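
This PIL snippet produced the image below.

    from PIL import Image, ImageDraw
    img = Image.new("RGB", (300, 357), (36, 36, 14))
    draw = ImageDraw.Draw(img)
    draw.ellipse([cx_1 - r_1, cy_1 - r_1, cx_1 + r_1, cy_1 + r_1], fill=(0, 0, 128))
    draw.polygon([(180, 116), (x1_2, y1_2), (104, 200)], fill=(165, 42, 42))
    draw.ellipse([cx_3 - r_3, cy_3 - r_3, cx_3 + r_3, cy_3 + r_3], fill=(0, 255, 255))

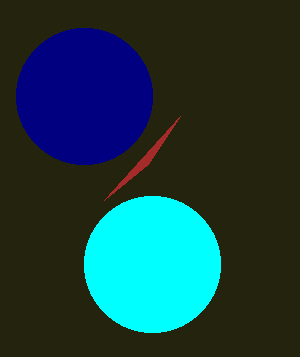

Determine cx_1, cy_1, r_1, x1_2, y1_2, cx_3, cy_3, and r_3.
cx_1 = 84, cy_1 = 96, r_1 = 68, x1_2 = 148, y1_2 = 164, cx_3 = 152, cy_3 = 264, r_3 = 68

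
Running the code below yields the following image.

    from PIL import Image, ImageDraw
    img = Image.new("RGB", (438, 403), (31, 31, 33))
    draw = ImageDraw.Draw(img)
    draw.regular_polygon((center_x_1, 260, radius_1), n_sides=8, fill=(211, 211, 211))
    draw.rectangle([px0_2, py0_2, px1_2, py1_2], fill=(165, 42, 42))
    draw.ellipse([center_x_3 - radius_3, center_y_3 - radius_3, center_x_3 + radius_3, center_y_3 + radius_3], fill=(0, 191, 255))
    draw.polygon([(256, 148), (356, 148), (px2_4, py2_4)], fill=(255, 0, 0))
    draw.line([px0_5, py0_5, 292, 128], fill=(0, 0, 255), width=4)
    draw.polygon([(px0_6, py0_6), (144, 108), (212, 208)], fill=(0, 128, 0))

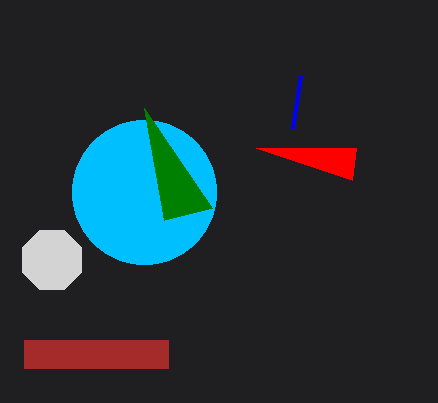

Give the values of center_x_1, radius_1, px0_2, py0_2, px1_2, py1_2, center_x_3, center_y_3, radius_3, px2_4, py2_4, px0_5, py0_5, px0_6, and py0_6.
center_x_1 = 52
radius_1 = 32
px0_2 = 24
py0_2 = 340
px1_2 = 168
py1_2 = 368
center_x_3 = 144
center_y_3 = 192
radius_3 = 72
px2_4 = 352
py2_4 = 180
px0_5 = 300
py0_5 = 76
px0_6 = 164
py0_6 = 220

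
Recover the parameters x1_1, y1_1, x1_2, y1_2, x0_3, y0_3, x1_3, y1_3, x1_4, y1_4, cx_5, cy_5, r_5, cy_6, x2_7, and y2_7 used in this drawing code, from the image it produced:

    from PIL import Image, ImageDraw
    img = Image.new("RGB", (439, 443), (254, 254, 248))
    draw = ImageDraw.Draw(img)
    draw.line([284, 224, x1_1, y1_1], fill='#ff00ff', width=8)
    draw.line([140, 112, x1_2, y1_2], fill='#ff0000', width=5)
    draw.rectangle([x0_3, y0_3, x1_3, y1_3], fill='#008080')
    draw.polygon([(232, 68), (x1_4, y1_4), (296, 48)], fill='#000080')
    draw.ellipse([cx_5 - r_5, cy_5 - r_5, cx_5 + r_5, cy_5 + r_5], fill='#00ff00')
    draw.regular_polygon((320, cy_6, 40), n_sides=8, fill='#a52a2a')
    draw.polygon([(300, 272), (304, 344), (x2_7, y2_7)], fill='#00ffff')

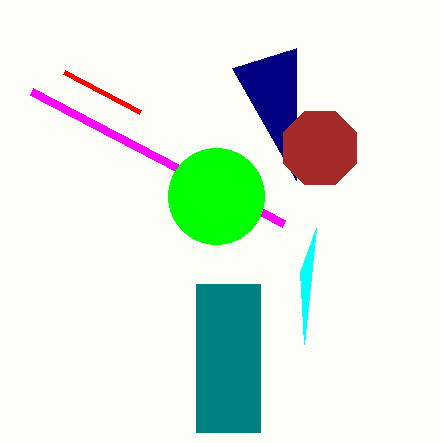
x1_1 = 32
y1_1 = 92
x1_2 = 64
y1_2 = 72
x0_3 = 196
y0_3 = 284
x1_3 = 260
y1_3 = 432
x1_4 = 296
y1_4 = 180
cx_5 = 216
cy_5 = 196
r_5 = 48
cy_6 = 148
x2_7 = 316
y2_7 = 228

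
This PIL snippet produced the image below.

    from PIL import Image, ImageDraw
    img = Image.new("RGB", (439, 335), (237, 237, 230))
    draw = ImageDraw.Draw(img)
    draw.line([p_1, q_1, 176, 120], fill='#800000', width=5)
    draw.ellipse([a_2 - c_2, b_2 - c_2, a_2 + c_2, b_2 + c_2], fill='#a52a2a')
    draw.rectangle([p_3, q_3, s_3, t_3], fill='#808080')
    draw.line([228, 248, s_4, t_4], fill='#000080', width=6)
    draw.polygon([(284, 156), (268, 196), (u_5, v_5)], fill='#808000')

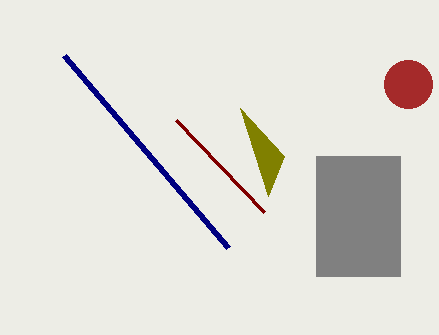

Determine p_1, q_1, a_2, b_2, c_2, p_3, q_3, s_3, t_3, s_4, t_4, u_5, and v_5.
p_1 = 264, q_1 = 212, a_2 = 408, b_2 = 84, c_2 = 24, p_3 = 316, q_3 = 156, s_3 = 400, t_3 = 276, s_4 = 64, t_4 = 56, u_5 = 240, v_5 = 108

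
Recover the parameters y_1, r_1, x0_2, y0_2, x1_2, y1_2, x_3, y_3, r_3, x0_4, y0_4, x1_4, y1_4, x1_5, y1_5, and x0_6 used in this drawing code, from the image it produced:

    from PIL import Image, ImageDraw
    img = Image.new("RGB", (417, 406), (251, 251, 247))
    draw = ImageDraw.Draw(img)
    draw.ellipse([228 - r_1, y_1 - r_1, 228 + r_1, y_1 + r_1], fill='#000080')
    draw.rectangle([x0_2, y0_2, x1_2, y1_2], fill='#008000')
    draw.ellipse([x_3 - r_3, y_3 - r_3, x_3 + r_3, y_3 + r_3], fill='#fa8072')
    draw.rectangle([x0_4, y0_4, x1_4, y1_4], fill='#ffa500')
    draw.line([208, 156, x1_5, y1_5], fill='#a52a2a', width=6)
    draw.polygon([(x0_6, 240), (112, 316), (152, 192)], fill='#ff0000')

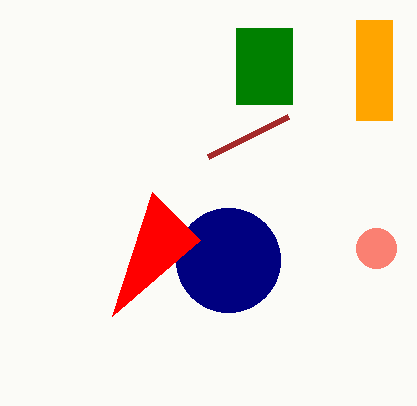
y_1 = 260; r_1 = 52; x0_2 = 236; y0_2 = 28; x1_2 = 292; y1_2 = 104; x_3 = 376; y_3 = 248; r_3 = 20; x0_4 = 356; y0_4 = 20; x1_4 = 392; y1_4 = 120; x1_5 = 288; y1_5 = 116; x0_6 = 200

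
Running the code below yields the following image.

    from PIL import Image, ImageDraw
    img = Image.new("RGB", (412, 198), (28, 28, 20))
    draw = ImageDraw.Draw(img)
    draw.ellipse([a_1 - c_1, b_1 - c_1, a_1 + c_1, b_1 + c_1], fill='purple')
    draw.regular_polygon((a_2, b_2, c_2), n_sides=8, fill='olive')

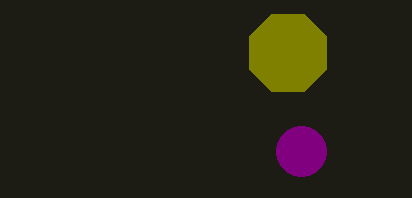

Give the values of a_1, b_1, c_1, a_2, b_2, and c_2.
a_1 = 301
b_1 = 151
c_1 = 25
a_2 = 288
b_2 = 53
c_2 = 42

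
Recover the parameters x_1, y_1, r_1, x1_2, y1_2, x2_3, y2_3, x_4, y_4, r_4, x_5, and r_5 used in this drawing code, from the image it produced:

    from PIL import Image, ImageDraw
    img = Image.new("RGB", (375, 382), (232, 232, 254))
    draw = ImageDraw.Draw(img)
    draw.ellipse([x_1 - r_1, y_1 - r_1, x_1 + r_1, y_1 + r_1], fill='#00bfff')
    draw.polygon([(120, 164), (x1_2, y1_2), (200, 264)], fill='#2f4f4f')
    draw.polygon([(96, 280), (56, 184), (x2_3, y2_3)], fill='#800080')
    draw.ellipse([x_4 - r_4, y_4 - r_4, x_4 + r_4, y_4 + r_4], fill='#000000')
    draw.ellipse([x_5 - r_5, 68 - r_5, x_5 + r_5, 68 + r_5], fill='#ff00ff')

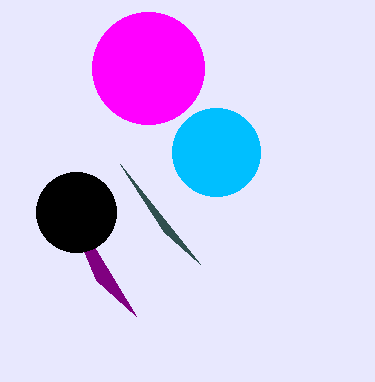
x_1 = 216
y_1 = 152
r_1 = 44
x1_2 = 164
y1_2 = 232
x2_3 = 136
y2_3 = 316
x_4 = 76
y_4 = 212
r_4 = 40
x_5 = 148
r_5 = 56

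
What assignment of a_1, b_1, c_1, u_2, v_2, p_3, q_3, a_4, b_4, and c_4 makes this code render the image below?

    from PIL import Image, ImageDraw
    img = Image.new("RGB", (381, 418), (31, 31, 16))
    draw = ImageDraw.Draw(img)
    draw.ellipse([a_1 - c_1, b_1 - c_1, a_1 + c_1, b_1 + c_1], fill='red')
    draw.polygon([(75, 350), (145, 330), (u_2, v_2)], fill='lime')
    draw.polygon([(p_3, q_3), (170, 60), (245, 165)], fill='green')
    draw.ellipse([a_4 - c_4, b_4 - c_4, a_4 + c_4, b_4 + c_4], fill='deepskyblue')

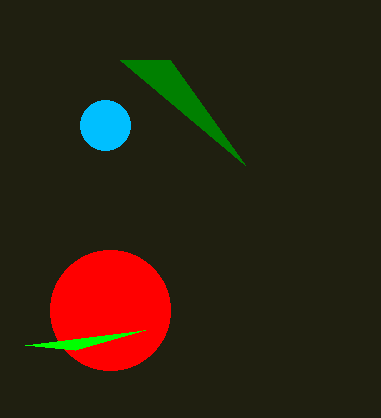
a_1 = 110, b_1 = 310, c_1 = 60, u_2 = 25, v_2 = 345, p_3 = 120, q_3 = 60, a_4 = 105, b_4 = 125, c_4 = 25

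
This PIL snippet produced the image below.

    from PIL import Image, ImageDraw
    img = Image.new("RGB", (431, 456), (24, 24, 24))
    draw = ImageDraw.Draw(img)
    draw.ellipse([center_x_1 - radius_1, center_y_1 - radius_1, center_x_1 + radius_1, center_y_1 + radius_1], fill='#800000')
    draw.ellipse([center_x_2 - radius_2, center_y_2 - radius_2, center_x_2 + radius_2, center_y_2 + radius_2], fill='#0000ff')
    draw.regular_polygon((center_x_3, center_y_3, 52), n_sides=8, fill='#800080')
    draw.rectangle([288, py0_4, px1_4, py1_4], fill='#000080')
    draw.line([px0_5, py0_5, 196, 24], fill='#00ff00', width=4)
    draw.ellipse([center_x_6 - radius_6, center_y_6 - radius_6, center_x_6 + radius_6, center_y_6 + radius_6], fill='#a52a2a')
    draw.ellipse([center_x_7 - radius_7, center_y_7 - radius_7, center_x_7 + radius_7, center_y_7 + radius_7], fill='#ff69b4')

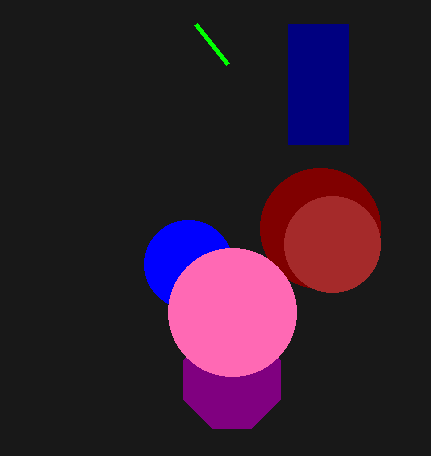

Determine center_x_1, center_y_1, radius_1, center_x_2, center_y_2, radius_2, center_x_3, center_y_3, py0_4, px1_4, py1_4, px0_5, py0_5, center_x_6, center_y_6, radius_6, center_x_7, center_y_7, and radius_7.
center_x_1 = 320, center_y_1 = 228, radius_1 = 60, center_x_2 = 188, center_y_2 = 264, radius_2 = 44, center_x_3 = 232, center_y_3 = 380, py0_4 = 24, px1_4 = 348, py1_4 = 144, px0_5 = 228, py0_5 = 64, center_x_6 = 332, center_y_6 = 244, radius_6 = 48, center_x_7 = 232, center_y_7 = 312, radius_7 = 64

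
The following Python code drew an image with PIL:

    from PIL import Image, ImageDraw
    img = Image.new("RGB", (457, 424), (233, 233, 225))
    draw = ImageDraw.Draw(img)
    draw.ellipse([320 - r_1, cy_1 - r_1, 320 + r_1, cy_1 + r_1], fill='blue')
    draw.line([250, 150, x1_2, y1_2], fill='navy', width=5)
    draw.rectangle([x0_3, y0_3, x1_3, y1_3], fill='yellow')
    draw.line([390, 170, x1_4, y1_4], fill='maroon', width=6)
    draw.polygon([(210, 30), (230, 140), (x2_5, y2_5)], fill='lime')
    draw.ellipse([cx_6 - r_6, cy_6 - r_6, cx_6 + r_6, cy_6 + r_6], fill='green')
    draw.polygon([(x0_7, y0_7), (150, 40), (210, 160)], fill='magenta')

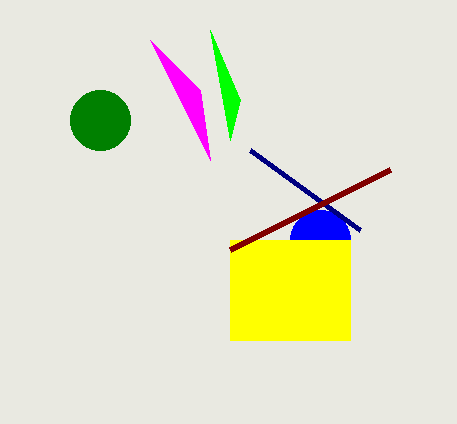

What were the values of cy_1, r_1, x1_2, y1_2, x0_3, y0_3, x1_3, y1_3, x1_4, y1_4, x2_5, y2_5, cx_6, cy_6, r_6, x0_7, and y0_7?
cy_1 = 240, r_1 = 30, x1_2 = 360, y1_2 = 230, x0_3 = 230, y0_3 = 240, x1_3 = 350, y1_3 = 340, x1_4 = 230, y1_4 = 250, x2_5 = 240, y2_5 = 100, cx_6 = 100, cy_6 = 120, r_6 = 30, x0_7 = 200, y0_7 = 90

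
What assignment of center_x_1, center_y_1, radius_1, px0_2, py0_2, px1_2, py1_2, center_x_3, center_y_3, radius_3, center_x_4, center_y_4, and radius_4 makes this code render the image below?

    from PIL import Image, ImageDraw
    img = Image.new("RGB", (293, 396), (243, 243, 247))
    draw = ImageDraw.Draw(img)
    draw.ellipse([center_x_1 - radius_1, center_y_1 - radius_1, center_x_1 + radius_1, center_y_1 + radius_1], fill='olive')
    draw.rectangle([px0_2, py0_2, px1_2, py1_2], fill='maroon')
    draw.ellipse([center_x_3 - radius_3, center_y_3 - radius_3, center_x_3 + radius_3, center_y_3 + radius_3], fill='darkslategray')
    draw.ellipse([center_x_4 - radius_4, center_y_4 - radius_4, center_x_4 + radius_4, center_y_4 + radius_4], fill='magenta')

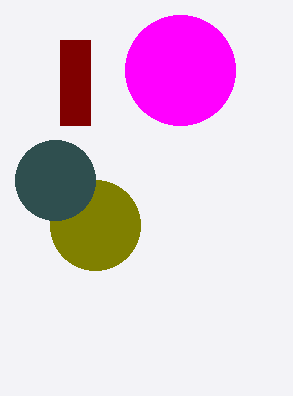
center_x_1 = 95
center_y_1 = 225
radius_1 = 45
px0_2 = 60
py0_2 = 40
px1_2 = 90
py1_2 = 125
center_x_3 = 55
center_y_3 = 180
radius_3 = 40
center_x_4 = 180
center_y_4 = 70
radius_4 = 55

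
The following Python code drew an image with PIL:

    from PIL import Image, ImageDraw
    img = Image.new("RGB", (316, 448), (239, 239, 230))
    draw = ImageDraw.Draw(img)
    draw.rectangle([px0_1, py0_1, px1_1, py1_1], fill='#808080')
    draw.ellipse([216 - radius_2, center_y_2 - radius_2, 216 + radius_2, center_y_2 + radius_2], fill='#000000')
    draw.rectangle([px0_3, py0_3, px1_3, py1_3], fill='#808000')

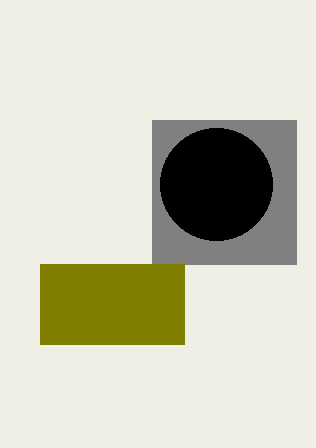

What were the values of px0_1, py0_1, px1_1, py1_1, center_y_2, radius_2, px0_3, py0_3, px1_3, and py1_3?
px0_1 = 152
py0_1 = 120
px1_1 = 296
py1_1 = 264
center_y_2 = 184
radius_2 = 56
px0_3 = 40
py0_3 = 264
px1_3 = 184
py1_3 = 344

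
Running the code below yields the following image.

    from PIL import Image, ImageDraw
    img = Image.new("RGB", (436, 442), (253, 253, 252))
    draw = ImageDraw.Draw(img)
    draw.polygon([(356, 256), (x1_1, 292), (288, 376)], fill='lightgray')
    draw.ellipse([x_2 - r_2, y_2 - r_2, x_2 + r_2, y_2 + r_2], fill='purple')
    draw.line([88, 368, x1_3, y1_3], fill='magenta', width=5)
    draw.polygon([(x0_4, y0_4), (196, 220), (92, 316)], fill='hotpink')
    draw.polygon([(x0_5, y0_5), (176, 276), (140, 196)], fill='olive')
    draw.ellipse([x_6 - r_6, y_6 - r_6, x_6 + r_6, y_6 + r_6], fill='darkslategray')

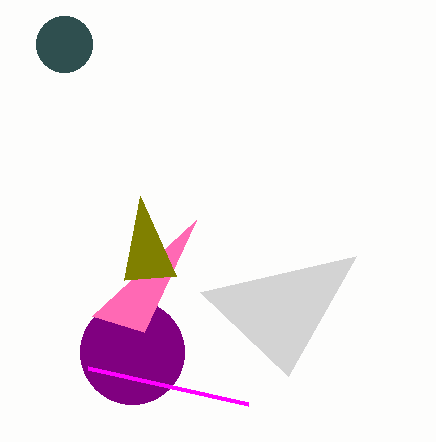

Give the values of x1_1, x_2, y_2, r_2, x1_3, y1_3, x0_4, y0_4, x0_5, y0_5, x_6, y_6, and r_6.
x1_1 = 200; x_2 = 132; y_2 = 352; r_2 = 52; x1_3 = 248; y1_3 = 404; x0_4 = 144; y0_4 = 332; x0_5 = 124; y0_5 = 280; x_6 = 64; y_6 = 44; r_6 = 28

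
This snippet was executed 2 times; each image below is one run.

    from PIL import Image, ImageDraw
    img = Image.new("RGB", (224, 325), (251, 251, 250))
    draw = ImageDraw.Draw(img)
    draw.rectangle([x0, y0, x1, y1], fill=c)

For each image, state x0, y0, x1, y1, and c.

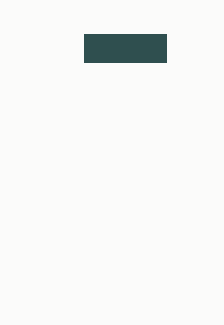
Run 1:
x0 = 84, y0 = 34, x1 = 166, y1 = 62, c = 'darkslategray'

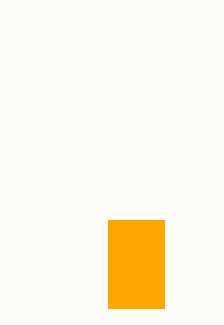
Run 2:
x0 = 108
y0 = 220
x1 = 164
y1 = 308
c = 'orange'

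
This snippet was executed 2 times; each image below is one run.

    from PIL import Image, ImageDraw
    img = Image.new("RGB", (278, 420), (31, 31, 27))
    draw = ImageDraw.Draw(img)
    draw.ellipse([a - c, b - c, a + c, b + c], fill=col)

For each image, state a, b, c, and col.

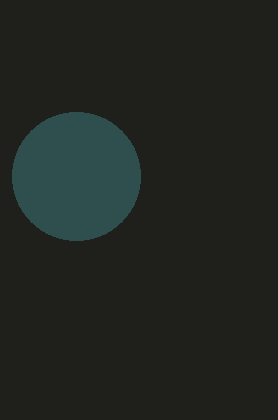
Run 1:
a = 76
b = 176
c = 64
col = 'darkslategray'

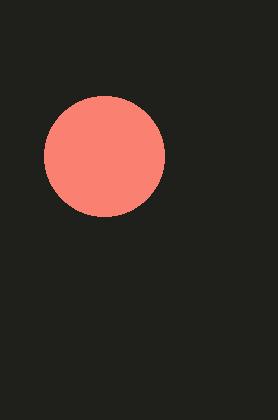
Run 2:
a = 104
b = 156
c = 60
col = 'salmon'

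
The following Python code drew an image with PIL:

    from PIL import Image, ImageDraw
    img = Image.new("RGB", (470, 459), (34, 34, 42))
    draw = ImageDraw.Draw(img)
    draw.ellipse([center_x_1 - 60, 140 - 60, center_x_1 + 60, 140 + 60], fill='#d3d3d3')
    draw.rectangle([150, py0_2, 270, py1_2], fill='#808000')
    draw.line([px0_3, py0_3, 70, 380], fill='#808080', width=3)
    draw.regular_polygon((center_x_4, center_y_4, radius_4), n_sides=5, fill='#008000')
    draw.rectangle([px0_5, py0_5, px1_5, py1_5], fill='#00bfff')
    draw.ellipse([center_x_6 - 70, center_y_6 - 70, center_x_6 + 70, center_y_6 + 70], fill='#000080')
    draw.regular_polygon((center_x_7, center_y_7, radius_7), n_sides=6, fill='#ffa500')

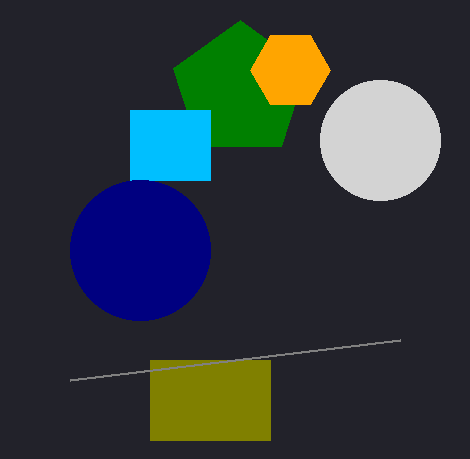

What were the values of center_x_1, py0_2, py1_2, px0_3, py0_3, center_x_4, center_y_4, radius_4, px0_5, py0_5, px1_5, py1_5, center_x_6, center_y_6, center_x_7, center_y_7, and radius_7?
center_x_1 = 380; py0_2 = 360; py1_2 = 440; px0_3 = 400; py0_3 = 340; center_x_4 = 240; center_y_4 = 90; radius_4 = 70; px0_5 = 130; py0_5 = 110; px1_5 = 210; py1_5 = 180; center_x_6 = 140; center_y_6 = 250; center_x_7 = 290; center_y_7 = 70; radius_7 = 40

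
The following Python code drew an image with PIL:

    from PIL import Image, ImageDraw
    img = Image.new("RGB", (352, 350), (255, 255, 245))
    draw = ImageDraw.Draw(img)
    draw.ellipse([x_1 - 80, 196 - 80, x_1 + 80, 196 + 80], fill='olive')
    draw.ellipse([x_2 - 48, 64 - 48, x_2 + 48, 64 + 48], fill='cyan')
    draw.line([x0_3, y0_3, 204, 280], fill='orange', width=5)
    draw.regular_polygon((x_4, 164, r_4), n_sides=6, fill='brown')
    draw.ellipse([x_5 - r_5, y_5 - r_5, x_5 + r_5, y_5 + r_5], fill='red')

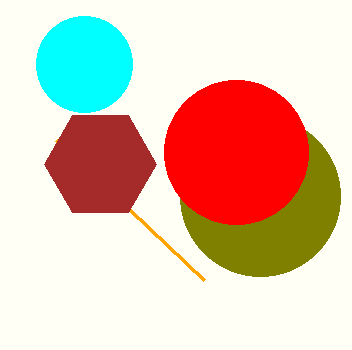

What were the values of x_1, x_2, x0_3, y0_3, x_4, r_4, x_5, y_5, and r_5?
x_1 = 260; x_2 = 84; x0_3 = 56; y0_3 = 140; x_4 = 100; r_4 = 56; x_5 = 236; y_5 = 152; r_5 = 72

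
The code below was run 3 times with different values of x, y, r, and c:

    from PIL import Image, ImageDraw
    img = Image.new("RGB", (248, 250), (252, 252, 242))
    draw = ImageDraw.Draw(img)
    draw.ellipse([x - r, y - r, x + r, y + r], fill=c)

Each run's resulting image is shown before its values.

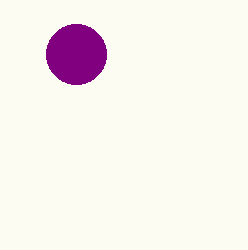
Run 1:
x = 76; y = 54; r = 30; c = 'purple'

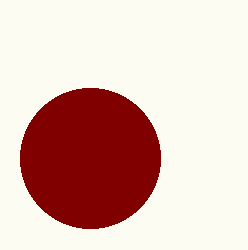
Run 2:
x = 90; y = 158; r = 70; c = 'maroon'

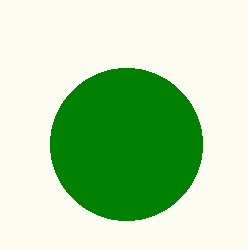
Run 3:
x = 126, y = 144, r = 76, c = 'green'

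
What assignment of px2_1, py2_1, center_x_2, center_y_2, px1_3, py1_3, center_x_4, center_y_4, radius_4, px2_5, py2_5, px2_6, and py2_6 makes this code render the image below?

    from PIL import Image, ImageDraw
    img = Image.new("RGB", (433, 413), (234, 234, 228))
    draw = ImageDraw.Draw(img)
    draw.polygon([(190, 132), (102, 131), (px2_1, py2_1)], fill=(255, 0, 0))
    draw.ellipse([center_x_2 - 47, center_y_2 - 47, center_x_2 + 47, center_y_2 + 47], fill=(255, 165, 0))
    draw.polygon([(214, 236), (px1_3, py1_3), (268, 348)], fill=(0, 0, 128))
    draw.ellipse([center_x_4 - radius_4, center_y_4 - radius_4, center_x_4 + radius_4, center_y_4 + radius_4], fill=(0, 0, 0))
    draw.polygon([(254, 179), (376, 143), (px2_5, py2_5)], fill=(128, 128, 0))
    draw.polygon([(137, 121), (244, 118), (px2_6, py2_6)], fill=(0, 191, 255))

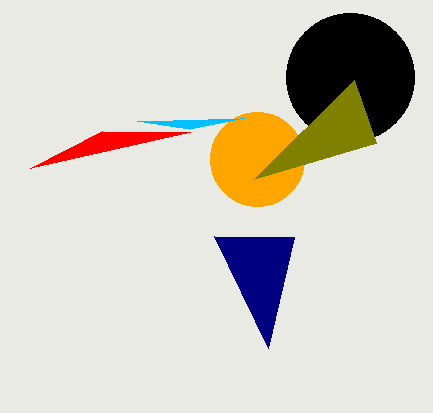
px2_1 = 30, py2_1 = 168, center_x_2 = 257, center_y_2 = 159, px1_3 = 294, py1_3 = 237, center_x_4 = 350, center_y_4 = 77, radius_4 = 64, px2_5 = 354, py2_5 = 80, px2_6 = 189, py2_6 = 129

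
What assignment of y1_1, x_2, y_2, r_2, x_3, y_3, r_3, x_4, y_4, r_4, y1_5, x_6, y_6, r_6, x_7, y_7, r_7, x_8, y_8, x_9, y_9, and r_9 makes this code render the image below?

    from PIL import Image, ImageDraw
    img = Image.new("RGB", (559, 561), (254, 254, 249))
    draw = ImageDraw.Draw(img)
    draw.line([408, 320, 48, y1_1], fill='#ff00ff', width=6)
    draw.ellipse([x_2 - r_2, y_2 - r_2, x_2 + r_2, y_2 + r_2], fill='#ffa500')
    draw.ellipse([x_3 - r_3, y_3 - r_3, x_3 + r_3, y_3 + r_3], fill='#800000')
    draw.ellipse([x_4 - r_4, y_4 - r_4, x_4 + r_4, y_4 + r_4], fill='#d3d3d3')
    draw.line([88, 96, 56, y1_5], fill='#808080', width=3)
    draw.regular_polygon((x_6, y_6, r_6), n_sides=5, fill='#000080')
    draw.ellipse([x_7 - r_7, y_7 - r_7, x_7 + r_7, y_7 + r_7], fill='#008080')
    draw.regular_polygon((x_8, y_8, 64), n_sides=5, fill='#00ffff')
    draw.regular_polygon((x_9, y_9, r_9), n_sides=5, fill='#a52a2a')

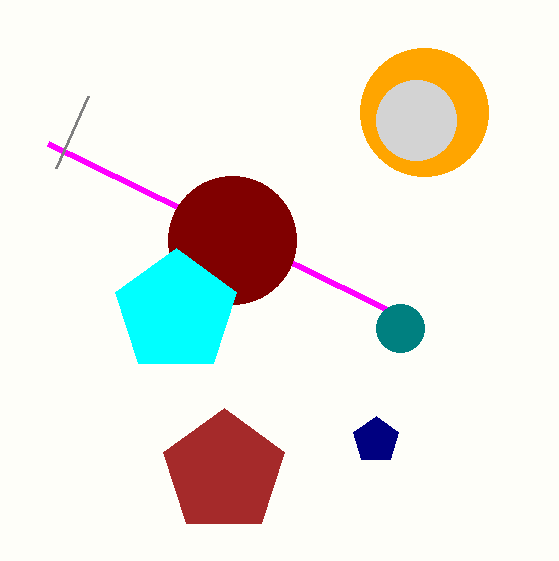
y1_1 = 144, x_2 = 424, y_2 = 112, r_2 = 64, x_3 = 232, y_3 = 240, r_3 = 64, x_4 = 416, y_4 = 120, r_4 = 40, y1_5 = 168, x_6 = 376, y_6 = 440, r_6 = 24, x_7 = 400, y_7 = 328, r_7 = 24, x_8 = 176, y_8 = 312, x_9 = 224, y_9 = 472, r_9 = 64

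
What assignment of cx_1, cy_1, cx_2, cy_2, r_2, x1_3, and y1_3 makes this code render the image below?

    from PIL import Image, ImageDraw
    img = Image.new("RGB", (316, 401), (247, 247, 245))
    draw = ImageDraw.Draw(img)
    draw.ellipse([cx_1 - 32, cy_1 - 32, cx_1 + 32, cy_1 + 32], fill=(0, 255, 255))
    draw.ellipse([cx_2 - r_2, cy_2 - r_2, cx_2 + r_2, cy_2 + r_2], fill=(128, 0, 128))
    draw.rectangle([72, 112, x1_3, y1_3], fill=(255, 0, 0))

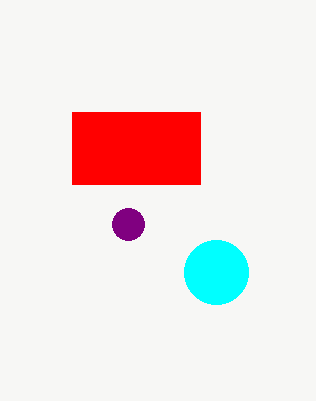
cx_1 = 216; cy_1 = 272; cx_2 = 128; cy_2 = 224; r_2 = 16; x1_3 = 200; y1_3 = 184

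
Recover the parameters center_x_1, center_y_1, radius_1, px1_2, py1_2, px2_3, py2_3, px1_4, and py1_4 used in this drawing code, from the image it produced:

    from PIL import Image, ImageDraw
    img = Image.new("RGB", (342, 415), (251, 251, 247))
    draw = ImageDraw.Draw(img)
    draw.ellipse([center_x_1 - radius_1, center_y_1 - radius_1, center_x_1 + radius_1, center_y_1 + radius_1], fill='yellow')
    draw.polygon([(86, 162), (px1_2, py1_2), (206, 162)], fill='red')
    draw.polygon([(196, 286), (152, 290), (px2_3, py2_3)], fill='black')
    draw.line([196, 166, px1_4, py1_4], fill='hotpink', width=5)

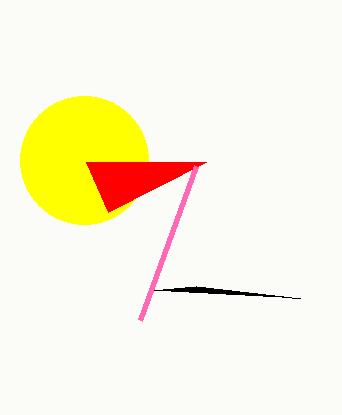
center_x_1 = 84, center_y_1 = 160, radius_1 = 64, px1_2 = 108, py1_2 = 212, px2_3 = 300, py2_3 = 298, px1_4 = 140, py1_4 = 320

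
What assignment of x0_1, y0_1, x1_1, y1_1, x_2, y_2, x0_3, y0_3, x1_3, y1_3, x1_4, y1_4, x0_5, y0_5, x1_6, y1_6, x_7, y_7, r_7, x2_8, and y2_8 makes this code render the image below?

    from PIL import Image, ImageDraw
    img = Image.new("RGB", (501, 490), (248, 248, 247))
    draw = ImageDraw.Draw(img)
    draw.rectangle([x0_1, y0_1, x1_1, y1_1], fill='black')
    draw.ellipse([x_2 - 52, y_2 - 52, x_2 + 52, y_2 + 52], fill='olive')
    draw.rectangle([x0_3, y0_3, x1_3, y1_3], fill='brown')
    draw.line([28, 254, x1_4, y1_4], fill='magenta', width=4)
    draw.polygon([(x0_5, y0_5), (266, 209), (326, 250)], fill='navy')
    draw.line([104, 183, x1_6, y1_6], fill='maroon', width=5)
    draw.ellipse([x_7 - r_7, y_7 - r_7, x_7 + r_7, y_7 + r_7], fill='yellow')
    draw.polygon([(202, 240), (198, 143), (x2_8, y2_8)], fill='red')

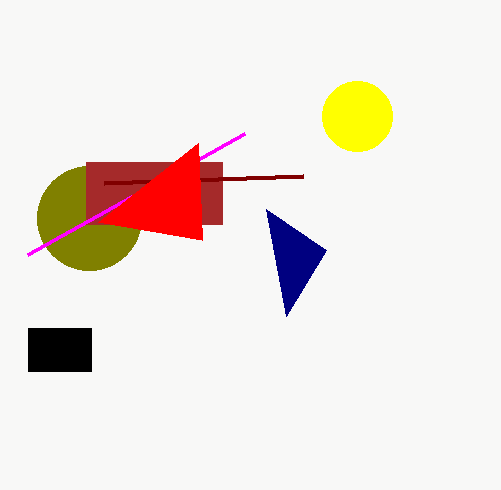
x0_1 = 28; y0_1 = 328; x1_1 = 91; y1_1 = 371; x_2 = 89; y_2 = 218; x0_3 = 86; y0_3 = 162; x1_3 = 222; y1_3 = 224; x1_4 = 245; y1_4 = 133; x0_5 = 286; y0_5 = 316; x1_6 = 303; y1_6 = 176; x_7 = 357; y_7 = 116; r_7 = 35; x2_8 = 98; y2_8 = 222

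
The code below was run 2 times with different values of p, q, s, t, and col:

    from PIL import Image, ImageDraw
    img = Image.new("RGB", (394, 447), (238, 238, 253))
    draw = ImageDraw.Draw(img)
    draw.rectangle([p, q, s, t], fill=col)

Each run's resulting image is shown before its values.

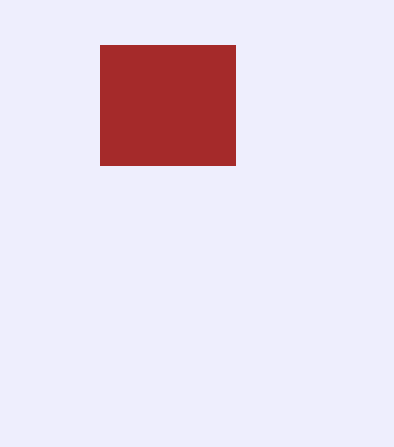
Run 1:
p = 100; q = 45; s = 235; t = 165; col = 'brown'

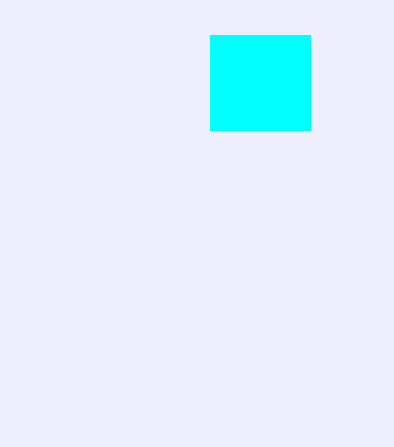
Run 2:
p = 210
q = 35
s = 310
t = 130
col = 'cyan'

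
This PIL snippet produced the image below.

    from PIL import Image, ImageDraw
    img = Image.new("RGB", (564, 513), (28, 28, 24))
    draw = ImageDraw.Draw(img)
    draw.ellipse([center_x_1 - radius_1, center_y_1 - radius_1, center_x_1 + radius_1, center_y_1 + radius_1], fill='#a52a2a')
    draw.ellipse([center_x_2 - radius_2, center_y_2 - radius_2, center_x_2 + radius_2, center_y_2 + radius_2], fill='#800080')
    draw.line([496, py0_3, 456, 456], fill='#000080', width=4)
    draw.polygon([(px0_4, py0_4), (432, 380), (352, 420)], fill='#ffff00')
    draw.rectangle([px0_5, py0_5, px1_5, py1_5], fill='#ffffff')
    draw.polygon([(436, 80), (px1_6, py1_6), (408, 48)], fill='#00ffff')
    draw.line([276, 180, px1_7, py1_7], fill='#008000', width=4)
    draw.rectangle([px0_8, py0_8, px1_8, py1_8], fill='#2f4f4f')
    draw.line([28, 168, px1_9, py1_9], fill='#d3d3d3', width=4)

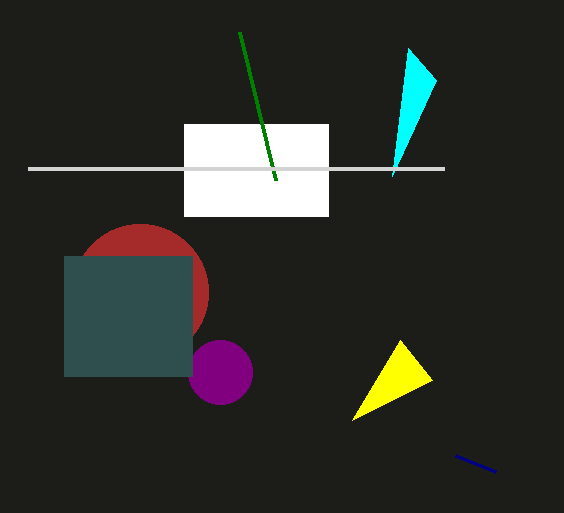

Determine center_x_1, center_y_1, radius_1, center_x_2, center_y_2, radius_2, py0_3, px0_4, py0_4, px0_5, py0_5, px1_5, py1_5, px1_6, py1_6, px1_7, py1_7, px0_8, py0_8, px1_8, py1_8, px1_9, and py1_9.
center_x_1 = 140; center_y_1 = 292; radius_1 = 68; center_x_2 = 220; center_y_2 = 372; radius_2 = 32; py0_3 = 472; px0_4 = 400; py0_4 = 340; px0_5 = 184; py0_5 = 124; px1_5 = 328; py1_5 = 216; px1_6 = 392; py1_6 = 176; px1_7 = 240; py1_7 = 32; px0_8 = 64; py0_8 = 256; px1_8 = 192; py1_8 = 376; px1_9 = 444; py1_9 = 168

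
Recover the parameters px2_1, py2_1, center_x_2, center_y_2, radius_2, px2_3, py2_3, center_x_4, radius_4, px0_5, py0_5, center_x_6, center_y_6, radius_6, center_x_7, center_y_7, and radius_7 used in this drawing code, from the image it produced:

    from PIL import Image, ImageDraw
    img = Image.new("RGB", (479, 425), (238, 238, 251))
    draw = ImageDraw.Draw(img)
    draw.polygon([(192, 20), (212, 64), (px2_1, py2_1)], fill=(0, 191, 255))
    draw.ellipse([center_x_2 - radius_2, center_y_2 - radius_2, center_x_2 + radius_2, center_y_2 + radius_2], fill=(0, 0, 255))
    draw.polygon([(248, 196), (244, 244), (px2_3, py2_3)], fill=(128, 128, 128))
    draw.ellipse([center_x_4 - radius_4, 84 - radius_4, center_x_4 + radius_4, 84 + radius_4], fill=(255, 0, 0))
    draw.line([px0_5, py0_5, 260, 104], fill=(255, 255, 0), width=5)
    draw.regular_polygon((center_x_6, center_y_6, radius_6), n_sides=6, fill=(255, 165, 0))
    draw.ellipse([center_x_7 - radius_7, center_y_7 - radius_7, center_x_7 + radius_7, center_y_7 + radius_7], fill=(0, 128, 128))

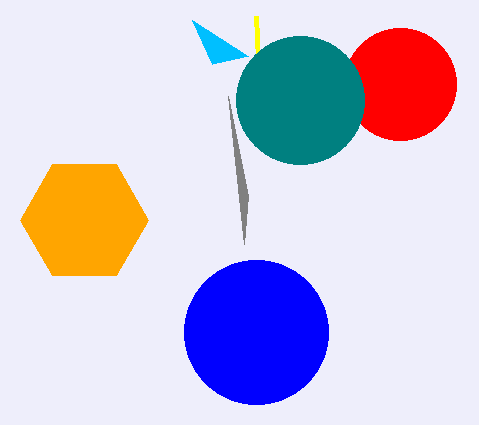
px2_1 = 248, py2_1 = 56, center_x_2 = 256, center_y_2 = 332, radius_2 = 72, px2_3 = 228, py2_3 = 96, center_x_4 = 400, radius_4 = 56, px0_5 = 256, py0_5 = 16, center_x_6 = 84, center_y_6 = 220, radius_6 = 64, center_x_7 = 300, center_y_7 = 100, radius_7 = 64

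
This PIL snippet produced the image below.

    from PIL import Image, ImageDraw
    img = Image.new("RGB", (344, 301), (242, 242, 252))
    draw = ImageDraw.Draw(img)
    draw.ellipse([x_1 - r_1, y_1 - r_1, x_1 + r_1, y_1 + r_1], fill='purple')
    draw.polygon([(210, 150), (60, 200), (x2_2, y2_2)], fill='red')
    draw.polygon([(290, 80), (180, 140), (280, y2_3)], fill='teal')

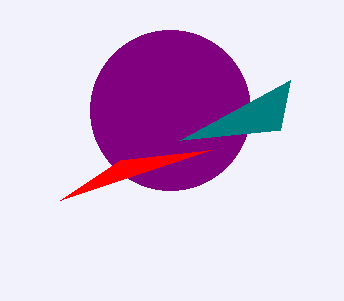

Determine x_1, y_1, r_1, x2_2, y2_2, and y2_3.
x_1 = 170
y_1 = 110
r_1 = 80
x2_2 = 120
y2_2 = 160
y2_3 = 130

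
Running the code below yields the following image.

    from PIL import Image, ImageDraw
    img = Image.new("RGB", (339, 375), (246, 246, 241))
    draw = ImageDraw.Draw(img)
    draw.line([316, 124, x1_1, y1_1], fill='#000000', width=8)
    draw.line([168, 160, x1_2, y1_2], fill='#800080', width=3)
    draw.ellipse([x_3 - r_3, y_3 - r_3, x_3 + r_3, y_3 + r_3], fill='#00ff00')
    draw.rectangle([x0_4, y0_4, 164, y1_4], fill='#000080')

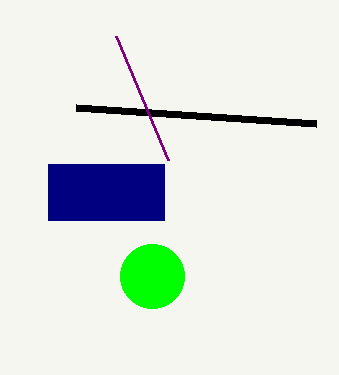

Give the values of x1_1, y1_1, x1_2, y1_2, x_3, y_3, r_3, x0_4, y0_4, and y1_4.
x1_1 = 76
y1_1 = 108
x1_2 = 116
y1_2 = 36
x_3 = 152
y_3 = 276
r_3 = 32
x0_4 = 48
y0_4 = 164
y1_4 = 220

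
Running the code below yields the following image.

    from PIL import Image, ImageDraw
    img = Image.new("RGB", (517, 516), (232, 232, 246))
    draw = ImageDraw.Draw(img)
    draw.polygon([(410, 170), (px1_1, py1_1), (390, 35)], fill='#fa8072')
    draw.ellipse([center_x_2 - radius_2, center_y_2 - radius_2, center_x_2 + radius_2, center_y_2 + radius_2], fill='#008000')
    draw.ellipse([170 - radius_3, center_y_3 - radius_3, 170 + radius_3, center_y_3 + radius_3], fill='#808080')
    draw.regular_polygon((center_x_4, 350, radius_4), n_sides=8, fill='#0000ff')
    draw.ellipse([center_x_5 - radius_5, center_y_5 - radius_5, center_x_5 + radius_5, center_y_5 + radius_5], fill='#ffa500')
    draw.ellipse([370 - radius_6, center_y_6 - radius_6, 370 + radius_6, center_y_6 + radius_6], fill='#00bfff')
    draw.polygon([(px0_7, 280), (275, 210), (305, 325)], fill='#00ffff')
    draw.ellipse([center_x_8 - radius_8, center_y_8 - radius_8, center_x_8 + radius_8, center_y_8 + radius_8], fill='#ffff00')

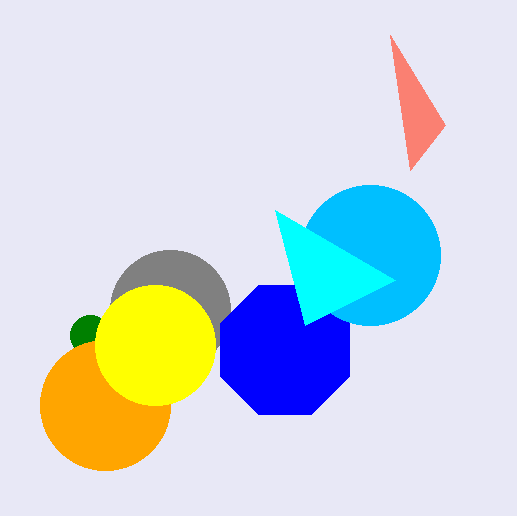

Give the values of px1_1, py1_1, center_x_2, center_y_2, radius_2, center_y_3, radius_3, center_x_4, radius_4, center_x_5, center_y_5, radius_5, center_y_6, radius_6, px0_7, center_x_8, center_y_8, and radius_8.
px1_1 = 445, py1_1 = 125, center_x_2 = 90, center_y_2 = 335, radius_2 = 20, center_y_3 = 310, radius_3 = 60, center_x_4 = 285, radius_4 = 70, center_x_5 = 105, center_y_5 = 405, radius_5 = 65, center_y_6 = 255, radius_6 = 70, px0_7 = 395, center_x_8 = 155, center_y_8 = 345, radius_8 = 60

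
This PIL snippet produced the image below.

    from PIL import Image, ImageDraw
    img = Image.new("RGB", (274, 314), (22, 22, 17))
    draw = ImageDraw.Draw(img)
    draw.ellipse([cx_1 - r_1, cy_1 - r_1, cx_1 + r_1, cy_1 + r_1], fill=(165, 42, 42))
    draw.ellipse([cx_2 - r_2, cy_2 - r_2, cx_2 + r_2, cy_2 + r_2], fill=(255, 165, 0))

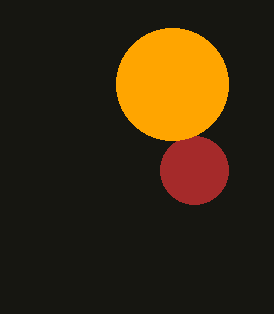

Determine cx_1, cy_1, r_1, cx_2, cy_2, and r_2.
cx_1 = 194
cy_1 = 170
r_1 = 34
cx_2 = 172
cy_2 = 84
r_2 = 56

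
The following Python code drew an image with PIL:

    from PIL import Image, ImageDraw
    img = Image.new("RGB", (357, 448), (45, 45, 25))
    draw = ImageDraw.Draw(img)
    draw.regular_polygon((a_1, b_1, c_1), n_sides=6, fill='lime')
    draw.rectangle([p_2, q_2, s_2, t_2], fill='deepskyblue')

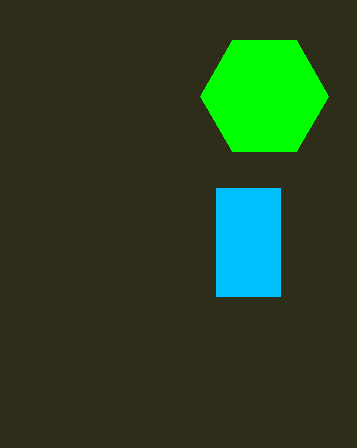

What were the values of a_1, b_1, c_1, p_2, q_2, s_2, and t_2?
a_1 = 264; b_1 = 96; c_1 = 64; p_2 = 216; q_2 = 188; s_2 = 280; t_2 = 296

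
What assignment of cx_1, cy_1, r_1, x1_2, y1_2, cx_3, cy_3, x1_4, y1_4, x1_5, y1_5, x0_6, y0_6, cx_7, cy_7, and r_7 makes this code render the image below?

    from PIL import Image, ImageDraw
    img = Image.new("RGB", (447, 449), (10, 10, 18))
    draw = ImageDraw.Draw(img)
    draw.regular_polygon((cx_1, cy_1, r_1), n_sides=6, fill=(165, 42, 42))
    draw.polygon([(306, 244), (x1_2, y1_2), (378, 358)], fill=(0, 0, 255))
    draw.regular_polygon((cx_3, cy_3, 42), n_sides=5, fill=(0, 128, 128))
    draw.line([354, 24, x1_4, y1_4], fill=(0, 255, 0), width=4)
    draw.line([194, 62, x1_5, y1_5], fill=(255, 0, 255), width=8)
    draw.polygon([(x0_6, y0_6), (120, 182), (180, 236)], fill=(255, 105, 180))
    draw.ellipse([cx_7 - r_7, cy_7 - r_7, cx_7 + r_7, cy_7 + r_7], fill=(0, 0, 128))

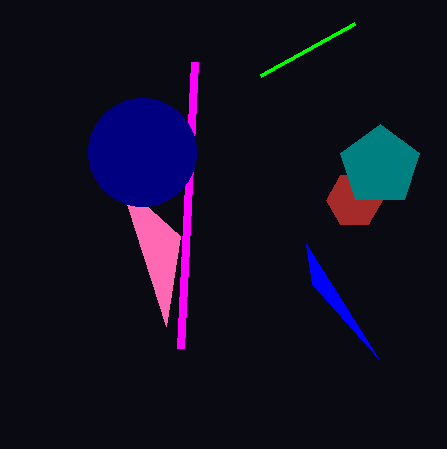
cx_1 = 354, cy_1 = 200, r_1 = 28, x1_2 = 312, y1_2 = 284, cx_3 = 380, cy_3 = 166, x1_4 = 260, y1_4 = 76, x1_5 = 180, y1_5 = 348, x0_6 = 166, y0_6 = 326, cx_7 = 142, cy_7 = 152, r_7 = 54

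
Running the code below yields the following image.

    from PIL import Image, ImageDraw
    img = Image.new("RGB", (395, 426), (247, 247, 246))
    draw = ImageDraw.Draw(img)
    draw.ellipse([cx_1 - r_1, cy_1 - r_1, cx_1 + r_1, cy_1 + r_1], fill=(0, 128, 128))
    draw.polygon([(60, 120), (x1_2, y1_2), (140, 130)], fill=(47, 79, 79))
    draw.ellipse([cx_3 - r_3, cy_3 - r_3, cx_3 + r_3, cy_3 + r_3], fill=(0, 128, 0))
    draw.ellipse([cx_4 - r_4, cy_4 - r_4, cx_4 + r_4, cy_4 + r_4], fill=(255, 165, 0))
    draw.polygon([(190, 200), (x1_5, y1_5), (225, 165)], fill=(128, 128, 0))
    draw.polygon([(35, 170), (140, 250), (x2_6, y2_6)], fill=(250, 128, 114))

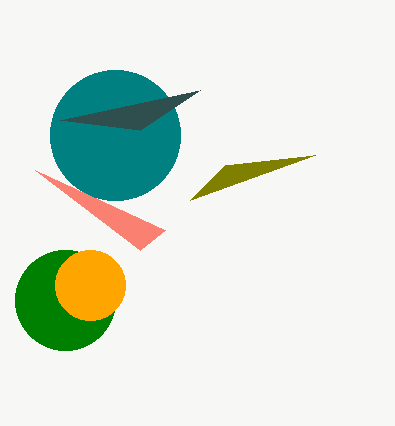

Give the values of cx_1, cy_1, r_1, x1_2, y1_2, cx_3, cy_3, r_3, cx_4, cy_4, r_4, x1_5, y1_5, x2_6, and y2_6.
cx_1 = 115; cy_1 = 135; r_1 = 65; x1_2 = 200; y1_2 = 90; cx_3 = 65; cy_3 = 300; r_3 = 50; cx_4 = 90; cy_4 = 285; r_4 = 35; x1_5 = 315; y1_5 = 155; x2_6 = 165; y2_6 = 230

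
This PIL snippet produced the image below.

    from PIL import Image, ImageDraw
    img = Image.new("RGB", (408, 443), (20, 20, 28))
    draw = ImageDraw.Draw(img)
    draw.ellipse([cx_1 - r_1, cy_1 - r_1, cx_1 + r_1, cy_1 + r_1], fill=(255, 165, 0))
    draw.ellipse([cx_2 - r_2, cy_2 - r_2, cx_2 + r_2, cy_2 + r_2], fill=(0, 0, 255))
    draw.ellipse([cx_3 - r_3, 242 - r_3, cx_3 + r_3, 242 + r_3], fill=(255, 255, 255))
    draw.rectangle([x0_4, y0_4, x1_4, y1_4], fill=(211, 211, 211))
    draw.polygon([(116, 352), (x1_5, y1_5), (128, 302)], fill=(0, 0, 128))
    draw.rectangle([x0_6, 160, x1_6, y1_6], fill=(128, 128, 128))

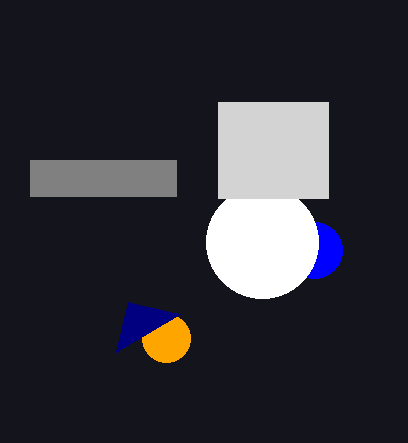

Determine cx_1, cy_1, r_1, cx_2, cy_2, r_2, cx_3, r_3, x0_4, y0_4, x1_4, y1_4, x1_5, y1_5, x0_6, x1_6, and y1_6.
cx_1 = 166; cy_1 = 338; r_1 = 24; cx_2 = 314; cy_2 = 250; r_2 = 28; cx_3 = 262; r_3 = 56; x0_4 = 218; y0_4 = 102; x1_4 = 328; y1_4 = 198; x1_5 = 180; y1_5 = 314; x0_6 = 30; x1_6 = 176; y1_6 = 196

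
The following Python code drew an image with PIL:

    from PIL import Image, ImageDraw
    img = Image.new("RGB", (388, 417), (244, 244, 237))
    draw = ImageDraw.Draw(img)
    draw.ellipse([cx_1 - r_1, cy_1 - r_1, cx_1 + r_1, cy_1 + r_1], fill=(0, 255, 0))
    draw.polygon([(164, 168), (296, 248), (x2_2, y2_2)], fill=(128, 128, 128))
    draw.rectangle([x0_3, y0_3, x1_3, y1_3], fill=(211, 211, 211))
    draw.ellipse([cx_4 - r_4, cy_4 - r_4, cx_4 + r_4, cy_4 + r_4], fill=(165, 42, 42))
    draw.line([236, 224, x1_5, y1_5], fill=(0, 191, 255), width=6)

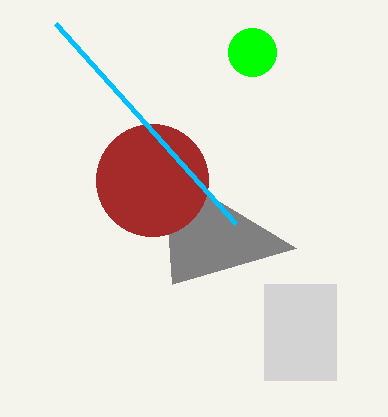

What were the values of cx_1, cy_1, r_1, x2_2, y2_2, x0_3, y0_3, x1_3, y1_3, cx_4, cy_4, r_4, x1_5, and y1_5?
cx_1 = 252
cy_1 = 52
r_1 = 24
x2_2 = 172
y2_2 = 284
x0_3 = 264
y0_3 = 284
x1_3 = 336
y1_3 = 380
cx_4 = 152
cy_4 = 180
r_4 = 56
x1_5 = 56
y1_5 = 24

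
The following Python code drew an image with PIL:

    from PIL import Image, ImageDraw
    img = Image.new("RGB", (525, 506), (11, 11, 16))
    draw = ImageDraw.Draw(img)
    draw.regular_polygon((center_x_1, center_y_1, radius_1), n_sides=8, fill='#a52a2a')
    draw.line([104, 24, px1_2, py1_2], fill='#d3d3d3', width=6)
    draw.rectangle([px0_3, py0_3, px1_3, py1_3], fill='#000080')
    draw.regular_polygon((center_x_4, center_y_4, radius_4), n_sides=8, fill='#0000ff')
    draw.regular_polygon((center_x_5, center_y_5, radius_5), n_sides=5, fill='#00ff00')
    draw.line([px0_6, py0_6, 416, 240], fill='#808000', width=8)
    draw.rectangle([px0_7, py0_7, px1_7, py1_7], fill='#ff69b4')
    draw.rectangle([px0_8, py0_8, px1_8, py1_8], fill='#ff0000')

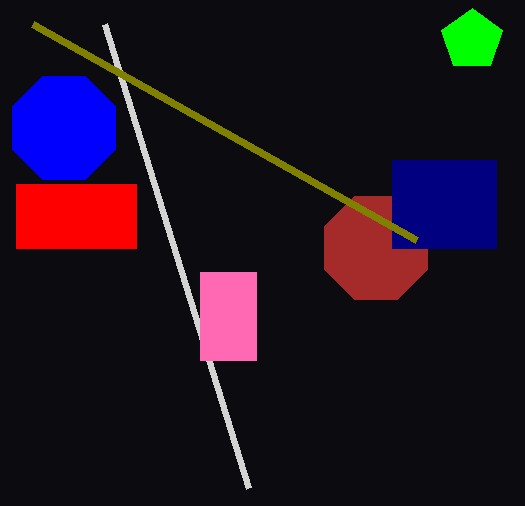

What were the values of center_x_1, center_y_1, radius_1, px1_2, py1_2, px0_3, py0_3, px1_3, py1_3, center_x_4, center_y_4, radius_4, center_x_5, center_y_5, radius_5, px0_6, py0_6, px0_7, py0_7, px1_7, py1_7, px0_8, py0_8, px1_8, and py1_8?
center_x_1 = 376; center_y_1 = 248; radius_1 = 56; px1_2 = 248; py1_2 = 488; px0_3 = 392; py0_3 = 160; px1_3 = 496; py1_3 = 248; center_x_4 = 64; center_y_4 = 128; radius_4 = 56; center_x_5 = 472; center_y_5 = 40; radius_5 = 32; px0_6 = 32; py0_6 = 24; px0_7 = 200; py0_7 = 272; px1_7 = 256; py1_7 = 360; px0_8 = 16; py0_8 = 184; px1_8 = 136; py1_8 = 248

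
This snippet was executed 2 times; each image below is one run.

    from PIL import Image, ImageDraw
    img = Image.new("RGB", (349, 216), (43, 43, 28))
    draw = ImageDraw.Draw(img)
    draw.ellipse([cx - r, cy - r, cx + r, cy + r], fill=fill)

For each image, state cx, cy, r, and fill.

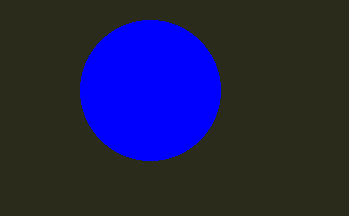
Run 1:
cx = 150; cy = 90; r = 70; fill = 'blue'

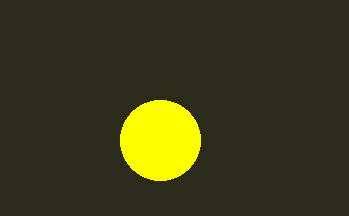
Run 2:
cx = 160
cy = 140
r = 40
fill = 'yellow'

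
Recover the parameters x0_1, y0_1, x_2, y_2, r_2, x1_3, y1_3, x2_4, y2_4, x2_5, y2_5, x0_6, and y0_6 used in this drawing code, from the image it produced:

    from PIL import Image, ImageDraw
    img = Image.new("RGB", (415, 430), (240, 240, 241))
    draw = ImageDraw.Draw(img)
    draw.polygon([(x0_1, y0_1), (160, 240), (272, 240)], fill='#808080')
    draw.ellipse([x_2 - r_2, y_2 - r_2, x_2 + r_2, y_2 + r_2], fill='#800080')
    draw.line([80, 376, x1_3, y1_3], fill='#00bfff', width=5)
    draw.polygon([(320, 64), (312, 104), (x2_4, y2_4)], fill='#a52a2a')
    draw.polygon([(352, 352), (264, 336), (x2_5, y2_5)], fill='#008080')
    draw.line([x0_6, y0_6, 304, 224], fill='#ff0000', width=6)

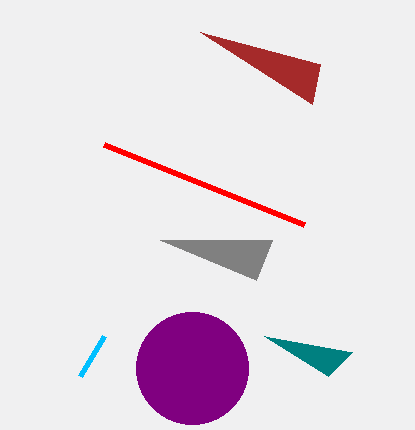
x0_1 = 256, y0_1 = 280, x_2 = 192, y_2 = 368, r_2 = 56, x1_3 = 104, y1_3 = 336, x2_4 = 200, y2_4 = 32, x2_5 = 328, y2_5 = 376, x0_6 = 104, y0_6 = 144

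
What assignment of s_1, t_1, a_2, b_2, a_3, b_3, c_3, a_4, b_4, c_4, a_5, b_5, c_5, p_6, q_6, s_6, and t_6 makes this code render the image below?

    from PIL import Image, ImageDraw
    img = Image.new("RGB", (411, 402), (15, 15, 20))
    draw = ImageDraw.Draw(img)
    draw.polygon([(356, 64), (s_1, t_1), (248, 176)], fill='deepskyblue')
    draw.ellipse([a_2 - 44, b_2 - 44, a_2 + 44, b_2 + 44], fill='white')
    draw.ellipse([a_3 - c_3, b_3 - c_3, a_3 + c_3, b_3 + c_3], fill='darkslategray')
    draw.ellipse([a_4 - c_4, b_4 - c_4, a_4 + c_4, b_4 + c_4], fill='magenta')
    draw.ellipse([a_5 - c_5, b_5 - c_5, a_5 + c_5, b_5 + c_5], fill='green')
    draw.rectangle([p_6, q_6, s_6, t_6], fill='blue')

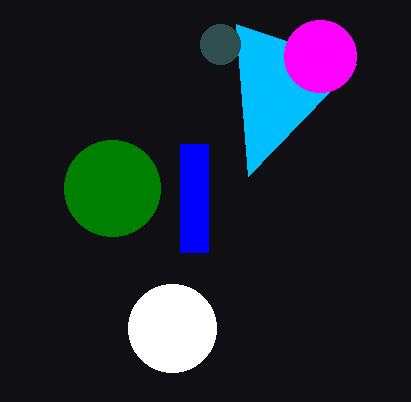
s_1 = 236
t_1 = 24
a_2 = 172
b_2 = 328
a_3 = 220
b_3 = 44
c_3 = 20
a_4 = 320
b_4 = 56
c_4 = 36
a_5 = 112
b_5 = 188
c_5 = 48
p_6 = 180
q_6 = 144
s_6 = 208
t_6 = 252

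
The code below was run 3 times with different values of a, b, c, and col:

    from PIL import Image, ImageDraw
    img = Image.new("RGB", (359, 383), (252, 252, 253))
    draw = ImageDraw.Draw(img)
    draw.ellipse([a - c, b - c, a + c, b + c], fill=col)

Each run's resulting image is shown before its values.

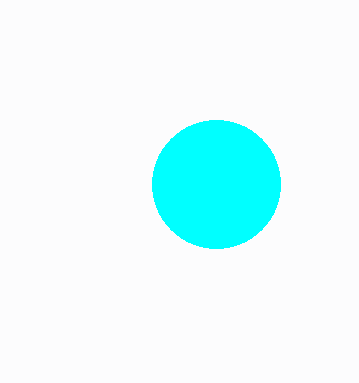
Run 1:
a = 216, b = 184, c = 64, col = 'cyan'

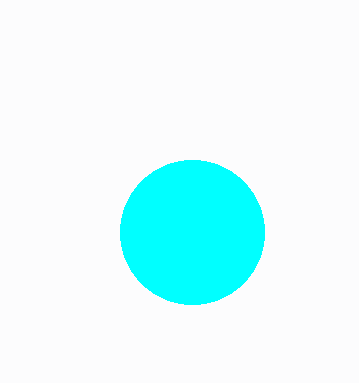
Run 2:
a = 192
b = 232
c = 72
col = 'cyan'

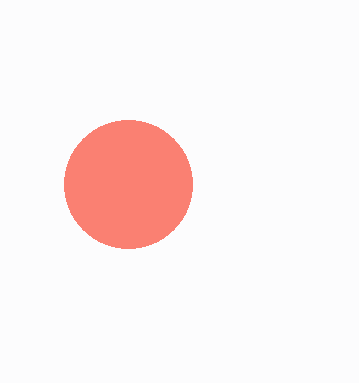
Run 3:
a = 128; b = 184; c = 64; col = 'salmon'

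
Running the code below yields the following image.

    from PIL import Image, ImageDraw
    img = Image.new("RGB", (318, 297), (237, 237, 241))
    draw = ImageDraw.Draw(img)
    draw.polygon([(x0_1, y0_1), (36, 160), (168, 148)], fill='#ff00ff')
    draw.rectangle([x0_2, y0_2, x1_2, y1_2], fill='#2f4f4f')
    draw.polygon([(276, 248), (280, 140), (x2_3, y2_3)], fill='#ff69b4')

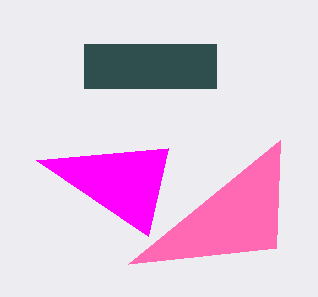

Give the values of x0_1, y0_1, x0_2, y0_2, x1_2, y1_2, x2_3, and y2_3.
x0_1 = 148, y0_1 = 236, x0_2 = 84, y0_2 = 44, x1_2 = 216, y1_2 = 88, x2_3 = 128, y2_3 = 264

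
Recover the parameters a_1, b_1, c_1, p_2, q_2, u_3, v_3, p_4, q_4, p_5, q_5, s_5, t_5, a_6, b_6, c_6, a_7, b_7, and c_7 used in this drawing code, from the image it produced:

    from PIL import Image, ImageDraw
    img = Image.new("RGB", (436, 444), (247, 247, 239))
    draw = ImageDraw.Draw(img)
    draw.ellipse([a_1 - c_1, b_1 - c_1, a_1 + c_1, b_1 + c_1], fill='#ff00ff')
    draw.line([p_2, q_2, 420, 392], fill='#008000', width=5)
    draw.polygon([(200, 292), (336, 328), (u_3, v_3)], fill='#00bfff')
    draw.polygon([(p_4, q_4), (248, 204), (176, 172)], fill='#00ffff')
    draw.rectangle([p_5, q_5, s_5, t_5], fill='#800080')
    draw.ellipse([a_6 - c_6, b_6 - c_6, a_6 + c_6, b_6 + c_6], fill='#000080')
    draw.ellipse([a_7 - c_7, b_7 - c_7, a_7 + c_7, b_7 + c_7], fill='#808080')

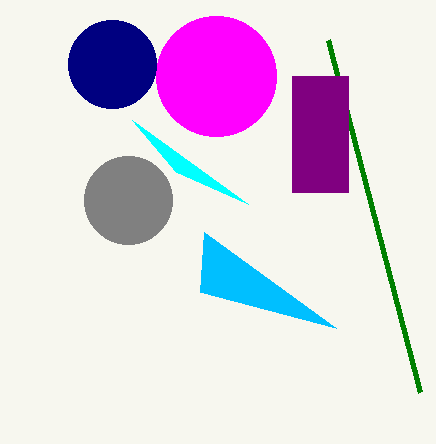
a_1 = 216; b_1 = 76; c_1 = 60; p_2 = 328; q_2 = 40; u_3 = 204; v_3 = 232; p_4 = 132; q_4 = 120; p_5 = 292; q_5 = 76; s_5 = 348; t_5 = 192; a_6 = 112; b_6 = 64; c_6 = 44; a_7 = 128; b_7 = 200; c_7 = 44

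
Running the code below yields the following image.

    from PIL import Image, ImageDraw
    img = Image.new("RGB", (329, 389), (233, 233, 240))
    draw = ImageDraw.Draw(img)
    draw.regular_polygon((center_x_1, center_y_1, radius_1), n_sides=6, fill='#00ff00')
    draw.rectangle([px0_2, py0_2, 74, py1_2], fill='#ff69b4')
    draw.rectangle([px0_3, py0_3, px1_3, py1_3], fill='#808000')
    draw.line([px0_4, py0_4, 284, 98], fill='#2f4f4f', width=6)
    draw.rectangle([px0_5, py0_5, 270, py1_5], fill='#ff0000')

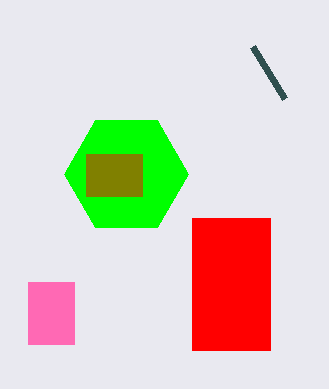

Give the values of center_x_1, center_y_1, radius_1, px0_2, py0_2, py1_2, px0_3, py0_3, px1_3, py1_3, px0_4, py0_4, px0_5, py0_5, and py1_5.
center_x_1 = 126, center_y_1 = 174, radius_1 = 62, px0_2 = 28, py0_2 = 282, py1_2 = 344, px0_3 = 86, py0_3 = 154, px1_3 = 142, py1_3 = 196, px0_4 = 252, py0_4 = 46, px0_5 = 192, py0_5 = 218, py1_5 = 350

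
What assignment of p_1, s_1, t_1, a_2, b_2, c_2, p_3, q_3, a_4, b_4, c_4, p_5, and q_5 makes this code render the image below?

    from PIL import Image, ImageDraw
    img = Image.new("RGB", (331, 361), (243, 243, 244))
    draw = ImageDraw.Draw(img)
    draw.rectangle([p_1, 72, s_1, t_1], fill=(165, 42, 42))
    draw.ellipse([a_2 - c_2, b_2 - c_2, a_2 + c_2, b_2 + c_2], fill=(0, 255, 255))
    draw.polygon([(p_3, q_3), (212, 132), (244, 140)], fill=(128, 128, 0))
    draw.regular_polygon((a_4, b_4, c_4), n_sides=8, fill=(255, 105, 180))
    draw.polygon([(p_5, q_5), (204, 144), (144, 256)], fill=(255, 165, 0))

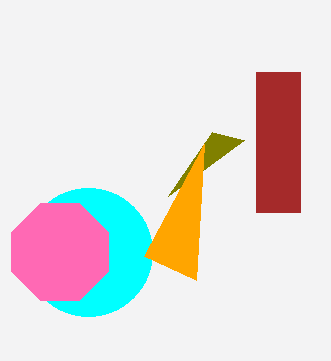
p_1 = 256; s_1 = 300; t_1 = 212; a_2 = 88; b_2 = 252; c_2 = 64; p_3 = 168; q_3 = 196; a_4 = 60; b_4 = 252; c_4 = 52; p_5 = 196; q_5 = 280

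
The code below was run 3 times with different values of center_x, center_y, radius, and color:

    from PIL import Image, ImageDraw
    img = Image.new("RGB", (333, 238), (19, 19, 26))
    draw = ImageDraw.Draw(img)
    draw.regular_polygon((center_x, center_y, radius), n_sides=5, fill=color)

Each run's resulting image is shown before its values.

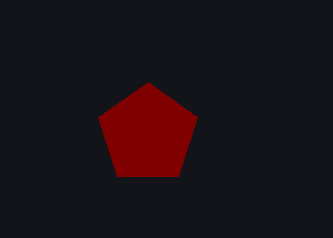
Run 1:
center_x = 148
center_y = 134
radius = 52
color = 'maroon'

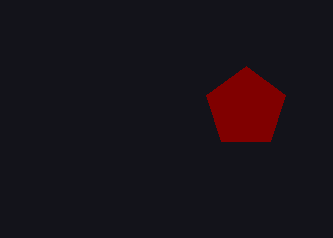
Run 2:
center_x = 246, center_y = 108, radius = 42, color = 'maroon'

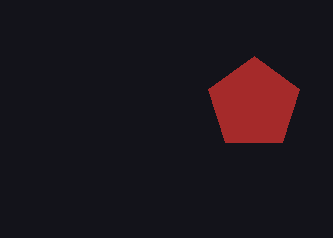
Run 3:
center_x = 254; center_y = 104; radius = 48; color = 'brown'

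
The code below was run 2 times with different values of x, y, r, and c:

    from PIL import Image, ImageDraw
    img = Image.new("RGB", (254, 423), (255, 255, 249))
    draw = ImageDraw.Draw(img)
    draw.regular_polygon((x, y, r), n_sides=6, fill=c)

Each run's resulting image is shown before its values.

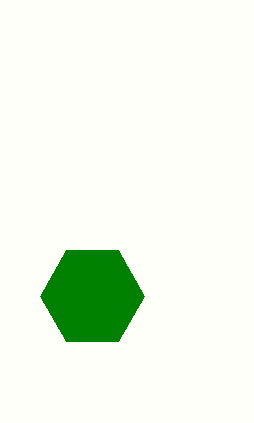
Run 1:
x = 92, y = 296, r = 52, c = 'green'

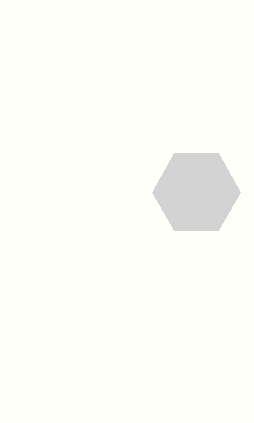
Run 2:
x = 196, y = 192, r = 44, c = 'lightgray'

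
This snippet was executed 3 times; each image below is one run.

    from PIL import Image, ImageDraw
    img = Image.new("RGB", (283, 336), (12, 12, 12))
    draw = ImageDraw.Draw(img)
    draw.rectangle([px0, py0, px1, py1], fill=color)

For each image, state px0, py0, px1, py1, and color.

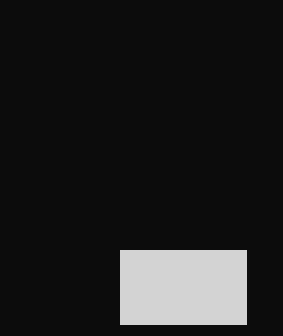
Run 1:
px0 = 120, py0 = 250, px1 = 246, py1 = 324, color = 'lightgray'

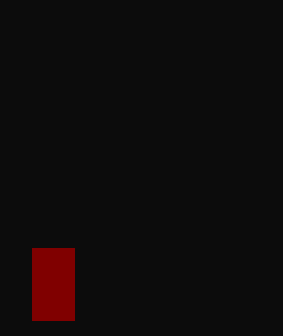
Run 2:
px0 = 32
py0 = 248
px1 = 74
py1 = 320
color = 'maroon'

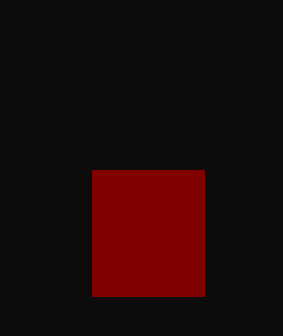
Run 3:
px0 = 92, py0 = 170, px1 = 204, py1 = 296, color = 'maroon'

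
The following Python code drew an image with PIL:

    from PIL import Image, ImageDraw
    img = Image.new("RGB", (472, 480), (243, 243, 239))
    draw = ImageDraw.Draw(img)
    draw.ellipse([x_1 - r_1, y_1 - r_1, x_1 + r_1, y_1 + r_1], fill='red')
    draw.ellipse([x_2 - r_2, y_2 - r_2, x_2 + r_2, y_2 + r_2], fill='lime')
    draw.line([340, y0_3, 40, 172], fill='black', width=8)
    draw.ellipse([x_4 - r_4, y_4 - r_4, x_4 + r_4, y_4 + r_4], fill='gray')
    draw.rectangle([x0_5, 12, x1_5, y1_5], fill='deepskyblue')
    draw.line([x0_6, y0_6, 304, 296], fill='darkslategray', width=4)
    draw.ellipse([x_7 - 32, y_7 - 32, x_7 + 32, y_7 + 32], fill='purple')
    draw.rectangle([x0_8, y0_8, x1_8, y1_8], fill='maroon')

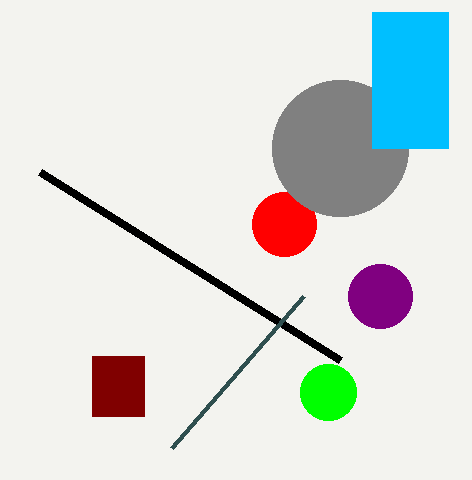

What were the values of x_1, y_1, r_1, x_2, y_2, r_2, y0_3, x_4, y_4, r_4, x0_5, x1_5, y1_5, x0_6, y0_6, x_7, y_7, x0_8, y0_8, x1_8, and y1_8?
x_1 = 284
y_1 = 224
r_1 = 32
x_2 = 328
y_2 = 392
r_2 = 28
y0_3 = 360
x_4 = 340
y_4 = 148
r_4 = 68
x0_5 = 372
x1_5 = 448
y1_5 = 148
x0_6 = 172
y0_6 = 448
x_7 = 380
y_7 = 296
x0_8 = 92
y0_8 = 356
x1_8 = 144
y1_8 = 416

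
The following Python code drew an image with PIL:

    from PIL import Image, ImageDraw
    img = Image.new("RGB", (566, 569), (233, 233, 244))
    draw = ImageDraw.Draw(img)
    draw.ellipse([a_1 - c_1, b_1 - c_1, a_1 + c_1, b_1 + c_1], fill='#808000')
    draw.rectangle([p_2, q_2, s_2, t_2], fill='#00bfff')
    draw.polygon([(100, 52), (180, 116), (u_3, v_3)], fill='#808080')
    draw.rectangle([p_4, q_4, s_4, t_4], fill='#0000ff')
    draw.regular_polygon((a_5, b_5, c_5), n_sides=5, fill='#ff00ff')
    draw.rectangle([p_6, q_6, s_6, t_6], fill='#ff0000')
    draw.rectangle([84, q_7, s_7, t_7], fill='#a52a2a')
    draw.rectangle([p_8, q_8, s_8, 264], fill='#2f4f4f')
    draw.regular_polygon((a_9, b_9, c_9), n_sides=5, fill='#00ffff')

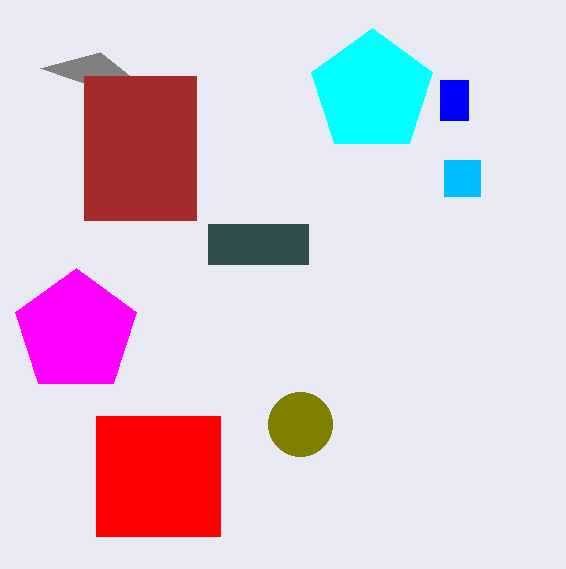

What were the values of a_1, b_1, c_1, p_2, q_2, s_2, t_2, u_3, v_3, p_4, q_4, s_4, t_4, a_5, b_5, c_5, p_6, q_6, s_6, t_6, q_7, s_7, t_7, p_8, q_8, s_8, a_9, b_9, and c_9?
a_1 = 300, b_1 = 424, c_1 = 32, p_2 = 444, q_2 = 160, s_2 = 480, t_2 = 196, u_3 = 40, v_3 = 68, p_4 = 440, q_4 = 80, s_4 = 468, t_4 = 120, a_5 = 76, b_5 = 332, c_5 = 64, p_6 = 96, q_6 = 416, s_6 = 220, t_6 = 536, q_7 = 76, s_7 = 196, t_7 = 220, p_8 = 208, q_8 = 224, s_8 = 308, a_9 = 372, b_9 = 92, c_9 = 64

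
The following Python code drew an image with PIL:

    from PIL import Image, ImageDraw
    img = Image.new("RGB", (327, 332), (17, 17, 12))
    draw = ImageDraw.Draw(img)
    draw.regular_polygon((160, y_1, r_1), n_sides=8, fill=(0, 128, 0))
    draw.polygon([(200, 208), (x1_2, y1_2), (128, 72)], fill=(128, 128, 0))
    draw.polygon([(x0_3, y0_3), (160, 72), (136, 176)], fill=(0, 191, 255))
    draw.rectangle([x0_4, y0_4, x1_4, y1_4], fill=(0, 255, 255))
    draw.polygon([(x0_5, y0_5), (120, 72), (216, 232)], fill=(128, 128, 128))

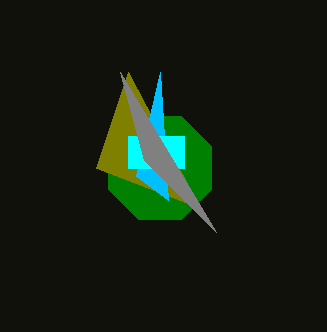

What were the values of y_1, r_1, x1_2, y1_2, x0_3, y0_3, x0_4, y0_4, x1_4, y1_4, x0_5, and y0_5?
y_1 = 168, r_1 = 56, x1_2 = 96, y1_2 = 168, x0_3 = 168, y0_3 = 200, x0_4 = 128, y0_4 = 136, x1_4 = 184, y1_4 = 168, x0_5 = 144, y0_5 = 160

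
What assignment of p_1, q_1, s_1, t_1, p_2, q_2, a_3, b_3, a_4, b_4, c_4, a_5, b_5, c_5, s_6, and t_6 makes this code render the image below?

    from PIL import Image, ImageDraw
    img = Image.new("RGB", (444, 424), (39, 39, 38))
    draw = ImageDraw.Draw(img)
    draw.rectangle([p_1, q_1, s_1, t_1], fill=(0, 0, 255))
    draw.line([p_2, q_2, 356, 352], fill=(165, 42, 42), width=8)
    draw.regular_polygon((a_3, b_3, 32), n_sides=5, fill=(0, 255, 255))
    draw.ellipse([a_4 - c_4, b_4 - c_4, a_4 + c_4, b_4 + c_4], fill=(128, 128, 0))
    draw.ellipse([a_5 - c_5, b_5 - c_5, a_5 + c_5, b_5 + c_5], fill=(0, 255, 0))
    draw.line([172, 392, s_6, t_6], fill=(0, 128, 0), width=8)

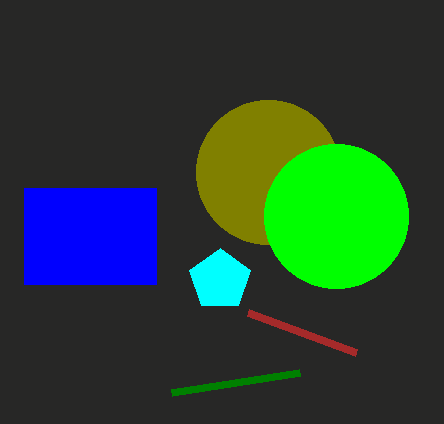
p_1 = 24
q_1 = 188
s_1 = 156
t_1 = 284
p_2 = 248
q_2 = 312
a_3 = 220
b_3 = 280
a_4 = 268
b_4 = 172
c_4 = 72
a_5 = 336
b_5 = 216
c_5 = 72
s_6 = 300
t_6 = 372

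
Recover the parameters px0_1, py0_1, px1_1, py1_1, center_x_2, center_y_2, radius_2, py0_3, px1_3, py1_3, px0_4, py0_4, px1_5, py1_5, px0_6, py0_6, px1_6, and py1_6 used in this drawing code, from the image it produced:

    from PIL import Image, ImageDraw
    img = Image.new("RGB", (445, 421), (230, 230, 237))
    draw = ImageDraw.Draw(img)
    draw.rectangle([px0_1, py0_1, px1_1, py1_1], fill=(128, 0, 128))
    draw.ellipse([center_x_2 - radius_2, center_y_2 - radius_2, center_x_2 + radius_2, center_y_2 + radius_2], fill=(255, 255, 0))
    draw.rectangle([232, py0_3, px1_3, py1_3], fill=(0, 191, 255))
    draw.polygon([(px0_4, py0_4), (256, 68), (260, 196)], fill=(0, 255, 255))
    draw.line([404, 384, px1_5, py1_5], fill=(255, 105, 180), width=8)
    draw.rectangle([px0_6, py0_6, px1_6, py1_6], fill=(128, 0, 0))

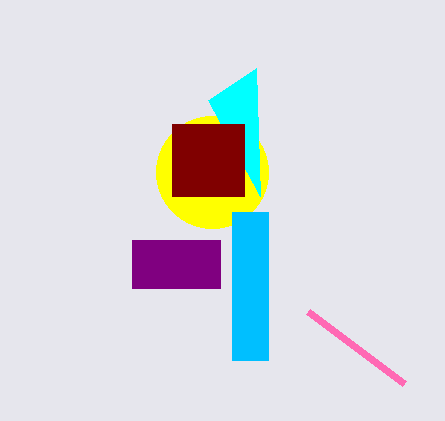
px0_1 = 132, py0_1 = 240, px1_1 = 220, py1_1 = 288, center_x_2 = 212, center_y_2 = 172, radius_2 = 56, py0_3 = 212, px1_3 = 268, py1_3 = 360, px0_4 = 208, py0_4 = 100, px1_5 = 308, py1_5 = 312, px0_6 = 172, py0_6 = 124, px1_6 = 244, py1_6 = 196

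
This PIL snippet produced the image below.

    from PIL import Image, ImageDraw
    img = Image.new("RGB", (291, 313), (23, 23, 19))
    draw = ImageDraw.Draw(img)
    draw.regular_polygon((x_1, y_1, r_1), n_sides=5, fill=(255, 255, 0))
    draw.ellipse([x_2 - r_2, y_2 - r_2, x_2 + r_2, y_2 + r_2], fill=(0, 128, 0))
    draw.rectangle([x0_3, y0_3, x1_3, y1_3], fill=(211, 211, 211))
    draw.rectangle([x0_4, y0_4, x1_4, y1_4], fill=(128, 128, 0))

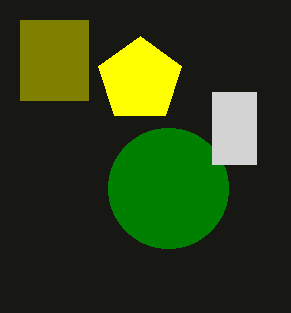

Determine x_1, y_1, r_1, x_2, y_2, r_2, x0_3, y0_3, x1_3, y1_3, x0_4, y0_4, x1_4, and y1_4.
x_1 = 140
y_1 = 80
r_1 = 44
x_2 = 168
y_2 = 188
r_2 = 60
x0_3 = 212
y0_3 = 92
x1_3 = 256
y1_3 = 164
x0_4 = 20
y0_4 = 20
x1_4 = 88
y1_4 = 100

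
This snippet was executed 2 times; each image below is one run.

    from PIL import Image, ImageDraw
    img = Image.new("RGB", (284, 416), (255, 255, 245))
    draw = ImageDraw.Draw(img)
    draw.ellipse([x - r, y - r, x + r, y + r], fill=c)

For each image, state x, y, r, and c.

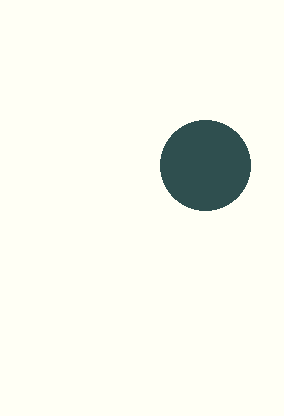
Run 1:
x = 205
y = 165
r = 45
c = 'darkslategray'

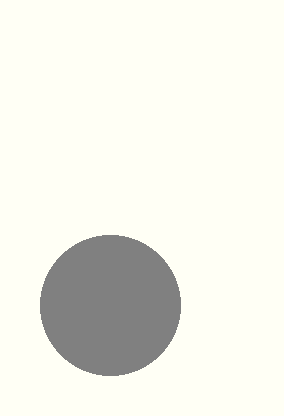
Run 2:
x = 110; y = 305; r = 70; c = 'gray'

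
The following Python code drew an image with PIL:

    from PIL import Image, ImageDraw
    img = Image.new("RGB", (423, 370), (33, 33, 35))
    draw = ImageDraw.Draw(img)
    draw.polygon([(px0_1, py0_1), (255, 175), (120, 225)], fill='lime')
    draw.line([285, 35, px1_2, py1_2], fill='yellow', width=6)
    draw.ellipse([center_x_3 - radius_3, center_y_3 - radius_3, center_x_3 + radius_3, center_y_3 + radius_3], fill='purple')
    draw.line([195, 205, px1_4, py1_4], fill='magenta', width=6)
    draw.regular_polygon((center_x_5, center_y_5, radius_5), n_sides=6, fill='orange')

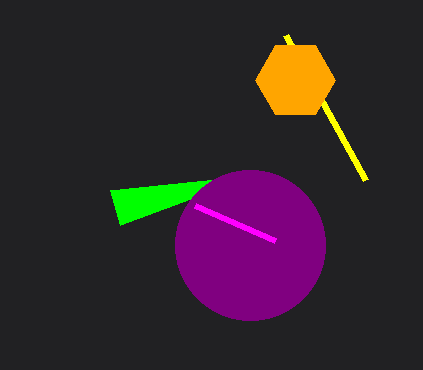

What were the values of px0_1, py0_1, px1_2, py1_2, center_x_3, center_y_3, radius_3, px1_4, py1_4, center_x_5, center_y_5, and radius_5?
px0_1 = 110
py0_1 = 190
px1_2 = 365
py1_2 = 180
center_x_3 = 250
center_y_3 = 245
radius_3 = 75
px1_4 = 275
py1_4 = 240
center_x_5 = 295
center_y_5 = 80
radius_5 = 40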